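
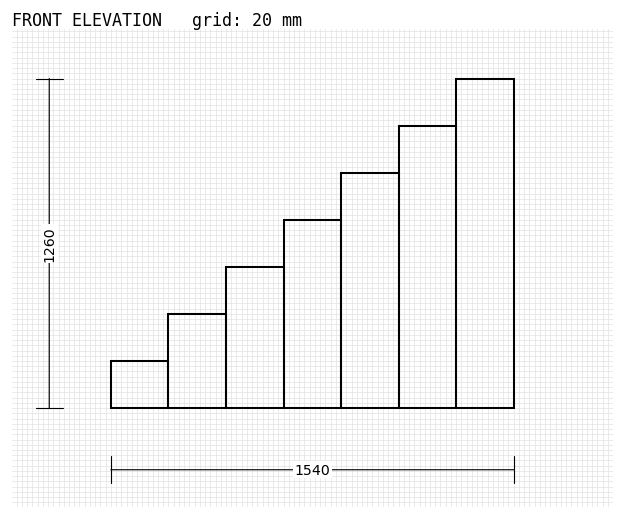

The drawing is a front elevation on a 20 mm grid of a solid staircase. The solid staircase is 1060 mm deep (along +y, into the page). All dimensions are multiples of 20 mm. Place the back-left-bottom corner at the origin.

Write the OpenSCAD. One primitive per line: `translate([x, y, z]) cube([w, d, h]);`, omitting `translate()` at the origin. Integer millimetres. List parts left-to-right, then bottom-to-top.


cube([220, 1060, 180]);
translate([220, 0, 0]) cube([220, 1060, 360]);
translate([440, 0, 0]) cube([220, 1060, 540]);
translate([660, 0, 0]) cube([220, 1060, 720]);
translate([880, 0, 0]) cube([220, 1060, 900]);
translate([1100, 0, 0]) cube([220, 1060, 1080]);
translate([1320, 0, 0]) cube([220, 1060, 1260]);


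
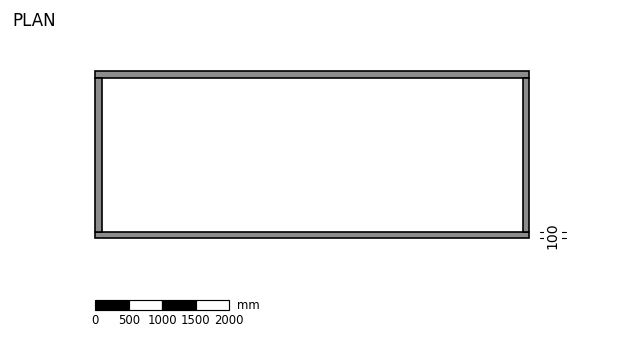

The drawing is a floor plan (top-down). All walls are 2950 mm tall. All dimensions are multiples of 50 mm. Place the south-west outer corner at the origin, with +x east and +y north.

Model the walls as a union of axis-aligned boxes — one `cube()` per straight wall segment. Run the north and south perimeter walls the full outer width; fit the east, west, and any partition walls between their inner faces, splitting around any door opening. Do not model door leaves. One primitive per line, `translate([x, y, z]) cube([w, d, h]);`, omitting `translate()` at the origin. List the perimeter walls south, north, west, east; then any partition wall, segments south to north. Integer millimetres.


cube([6500, 100, 2950]);
translate([0, 2400, 0]) cube([6500, 100, 2950]);
translate([0, 100, 0]) cube([100, 2300, 2950]);
translate([6400, 100, 0]) cube([100, 2300, 2950]);


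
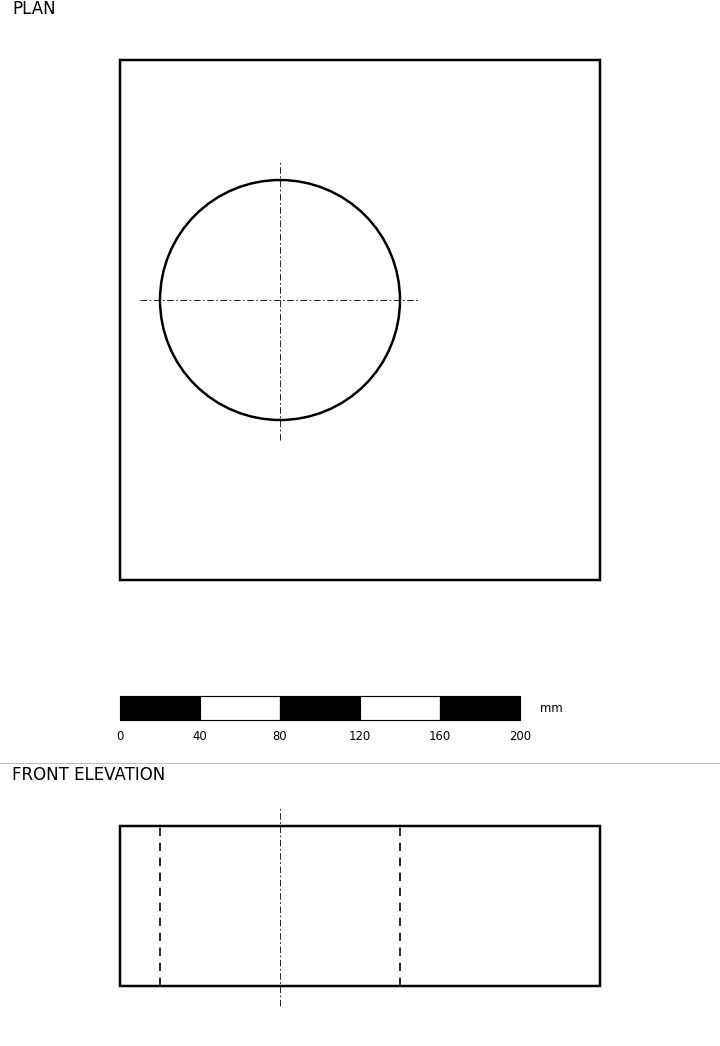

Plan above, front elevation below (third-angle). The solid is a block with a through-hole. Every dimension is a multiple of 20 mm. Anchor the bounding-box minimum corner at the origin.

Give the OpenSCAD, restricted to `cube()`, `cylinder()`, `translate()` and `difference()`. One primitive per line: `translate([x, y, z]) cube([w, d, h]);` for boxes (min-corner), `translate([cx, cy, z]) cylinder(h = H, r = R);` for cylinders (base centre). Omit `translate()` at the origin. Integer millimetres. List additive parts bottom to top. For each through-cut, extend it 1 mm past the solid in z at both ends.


difference() {
  cube([240, 260, 80]);
  translate([80, 140, -1]) cylinder(h = 82, r = 60);
}


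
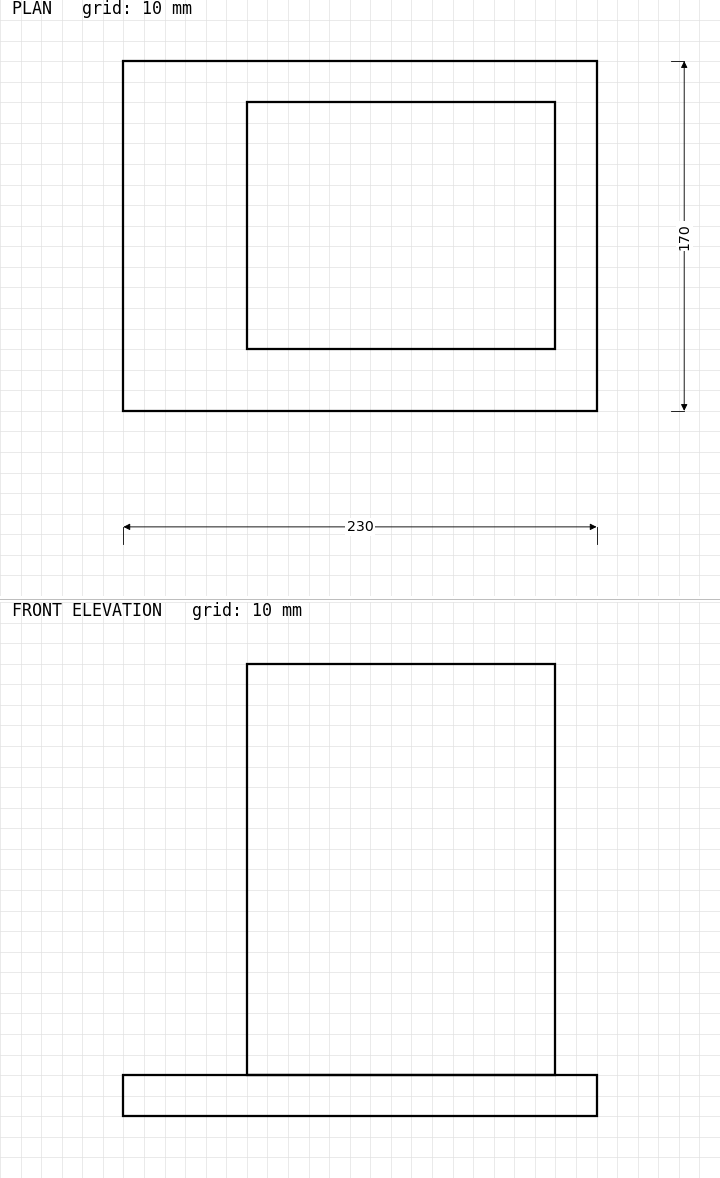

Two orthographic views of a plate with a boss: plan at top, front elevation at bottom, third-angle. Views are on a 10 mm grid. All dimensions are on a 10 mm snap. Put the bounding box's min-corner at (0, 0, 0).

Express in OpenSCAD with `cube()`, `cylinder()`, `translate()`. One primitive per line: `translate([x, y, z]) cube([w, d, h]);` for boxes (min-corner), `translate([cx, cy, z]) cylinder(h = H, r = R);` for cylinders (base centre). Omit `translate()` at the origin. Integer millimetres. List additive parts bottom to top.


cube([230, 170, 20]);
translate([60, 30, 20]) cube([150, 120, 200]);


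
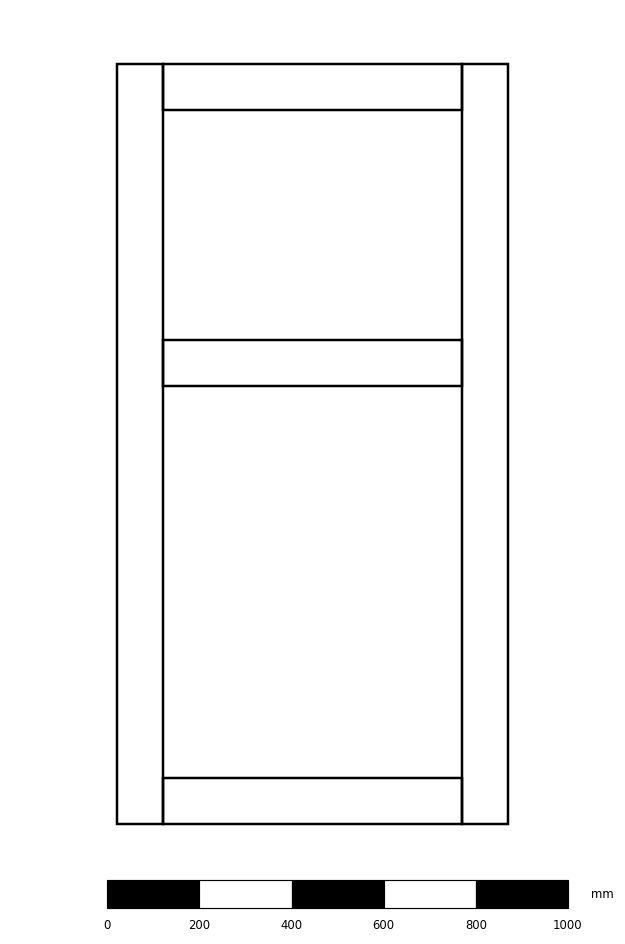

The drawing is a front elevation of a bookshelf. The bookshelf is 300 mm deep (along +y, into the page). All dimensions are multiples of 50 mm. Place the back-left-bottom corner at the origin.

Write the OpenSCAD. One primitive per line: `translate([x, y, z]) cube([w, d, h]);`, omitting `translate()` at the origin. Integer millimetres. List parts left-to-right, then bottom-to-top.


cube([100, 300, 1650]);
translate([100, 0, 0]) cube([650, 300, 100]);
translate([100, 0, 950]) cube([650, 300, 100]);
translate([100, 0, 1550]) cube([650, 300, 100]);
translate([750, 0, 0]) cube([100, 300, 1650]);


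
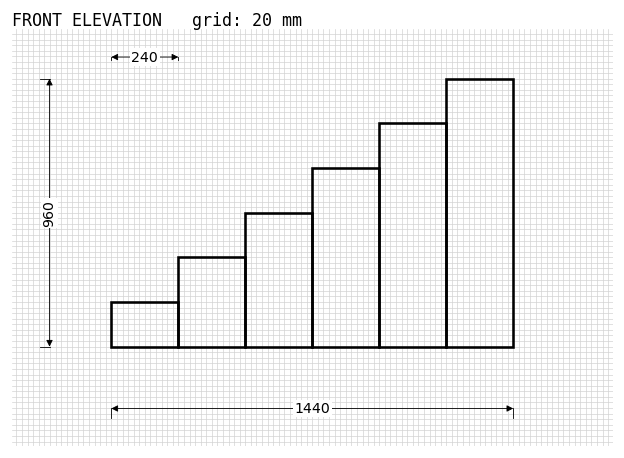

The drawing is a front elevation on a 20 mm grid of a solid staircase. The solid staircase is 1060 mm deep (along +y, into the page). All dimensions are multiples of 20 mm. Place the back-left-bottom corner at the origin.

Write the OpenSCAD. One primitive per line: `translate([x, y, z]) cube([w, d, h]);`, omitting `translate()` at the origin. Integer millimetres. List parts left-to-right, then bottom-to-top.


cube([240, 1060, 160]);
translate([240, 0, 0]) cube([240, 1060, 320]);
translate([480, 0, 0]) cube([240, 1060, 480]);
translate([720, 0, 0]) cube([240, 1060, 640]);
translate([960, 0, 0]) cube([240, 1060, 800]);
translate([1200, 0, 0]) cube([240, 1060, 960]);


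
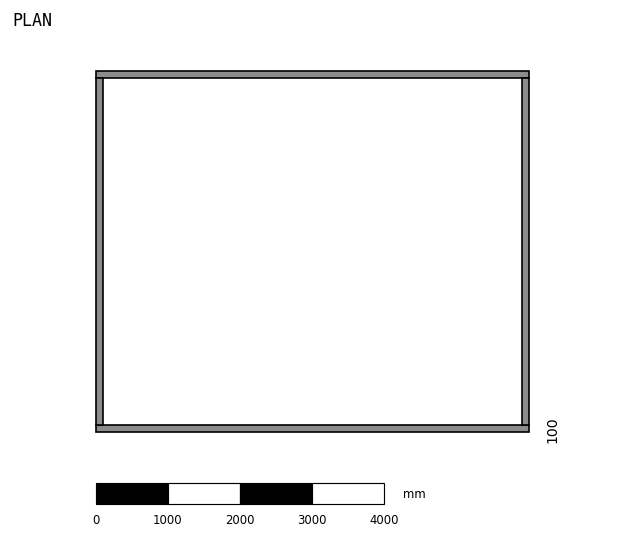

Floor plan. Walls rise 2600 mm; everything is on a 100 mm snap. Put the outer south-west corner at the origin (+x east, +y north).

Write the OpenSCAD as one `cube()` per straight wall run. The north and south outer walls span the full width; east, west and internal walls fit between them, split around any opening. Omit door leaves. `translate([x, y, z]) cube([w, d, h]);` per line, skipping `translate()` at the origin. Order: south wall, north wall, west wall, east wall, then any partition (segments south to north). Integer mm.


cube([6000, 100, 2600]);
translate([0, 4900, 0]) cube([6000, 100, 2600]);
translate([0, 100, 0]) cube([100, 4800, 2600]);
translate([5900, 100, 0]) cube([100, 4800, 2600]);


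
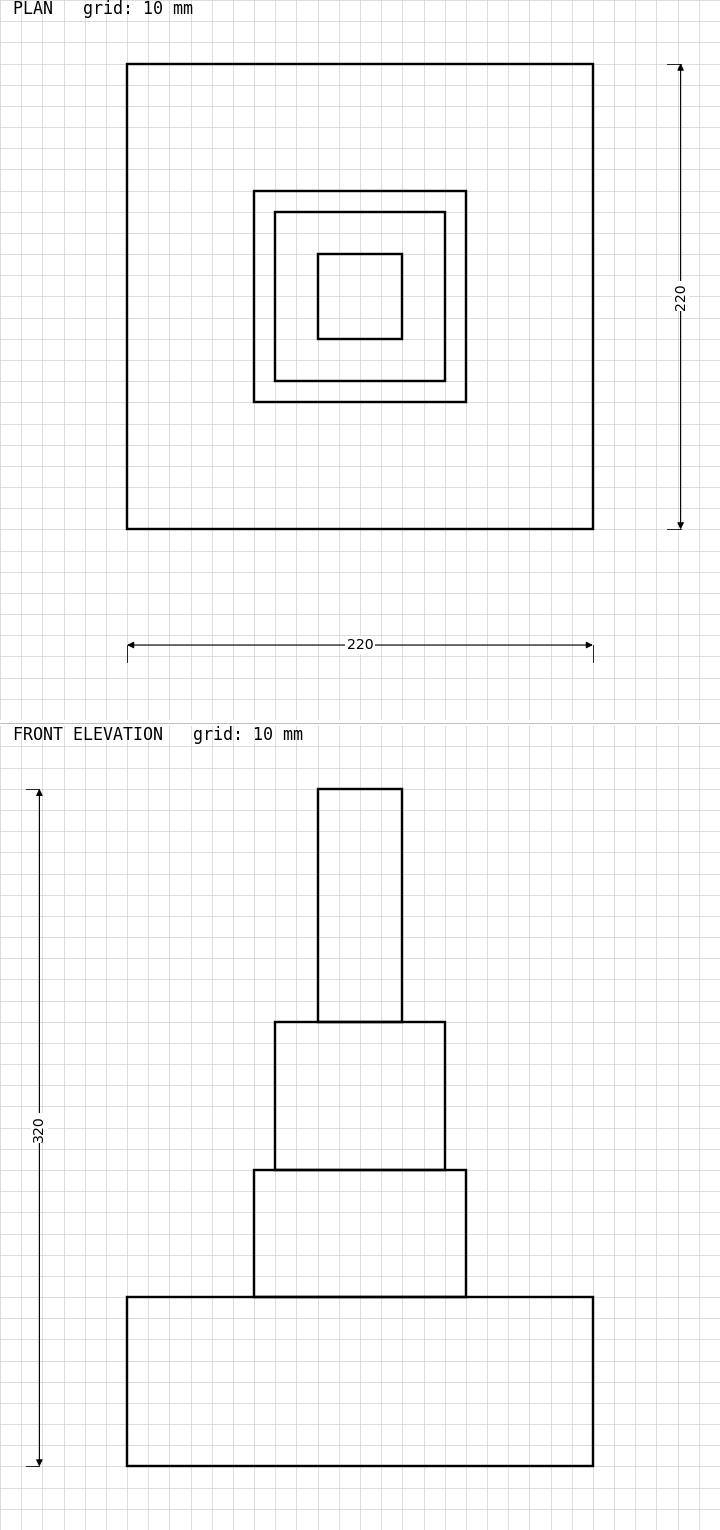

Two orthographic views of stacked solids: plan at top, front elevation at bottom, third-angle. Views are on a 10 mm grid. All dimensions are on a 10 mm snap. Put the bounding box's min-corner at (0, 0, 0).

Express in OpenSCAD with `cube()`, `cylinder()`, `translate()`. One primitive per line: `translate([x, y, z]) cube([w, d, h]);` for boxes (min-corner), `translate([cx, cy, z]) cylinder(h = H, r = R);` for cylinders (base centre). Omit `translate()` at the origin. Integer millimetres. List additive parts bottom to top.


cube([220, 220, 80]);
translate([60, 60, 80]) cube([100, 100, 60]);
translate([70, 70, 140]) cube([80, 80, 70]);
translate([90, 90, 210]) cube([40, 40, 110]);


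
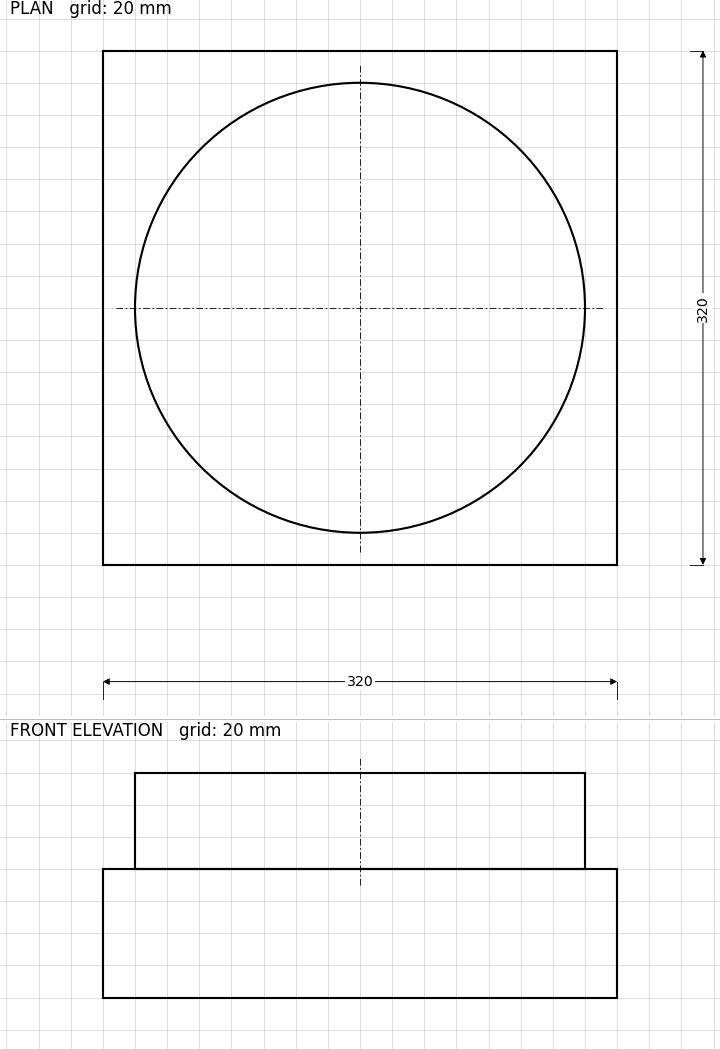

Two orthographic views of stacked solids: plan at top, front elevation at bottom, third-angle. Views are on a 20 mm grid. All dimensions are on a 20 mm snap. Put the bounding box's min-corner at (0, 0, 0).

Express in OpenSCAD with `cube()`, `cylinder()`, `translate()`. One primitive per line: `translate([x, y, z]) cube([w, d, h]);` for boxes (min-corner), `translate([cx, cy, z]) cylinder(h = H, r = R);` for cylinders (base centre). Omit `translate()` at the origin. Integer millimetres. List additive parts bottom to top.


cube([320, 320, 80]);
translate([160, 160, 80]) cylinder(h = 60, r = 140);


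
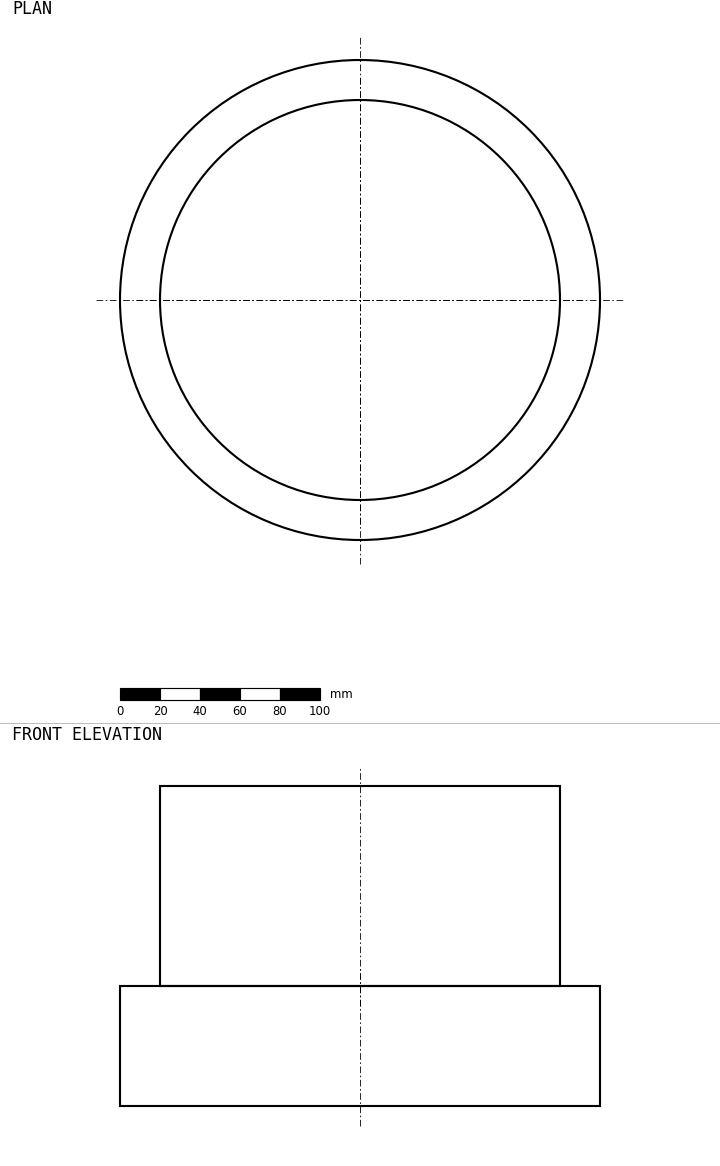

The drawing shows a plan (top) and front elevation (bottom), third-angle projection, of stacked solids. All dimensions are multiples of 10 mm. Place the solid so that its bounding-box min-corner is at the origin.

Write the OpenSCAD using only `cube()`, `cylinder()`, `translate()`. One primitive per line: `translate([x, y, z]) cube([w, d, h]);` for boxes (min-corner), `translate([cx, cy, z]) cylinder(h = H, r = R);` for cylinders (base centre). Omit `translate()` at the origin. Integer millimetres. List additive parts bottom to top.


translate([120, 120, 0]) cylinder(h = 60, r = 120);
translate([120, 120, 60]) cylinder(h = 100, r = 100);


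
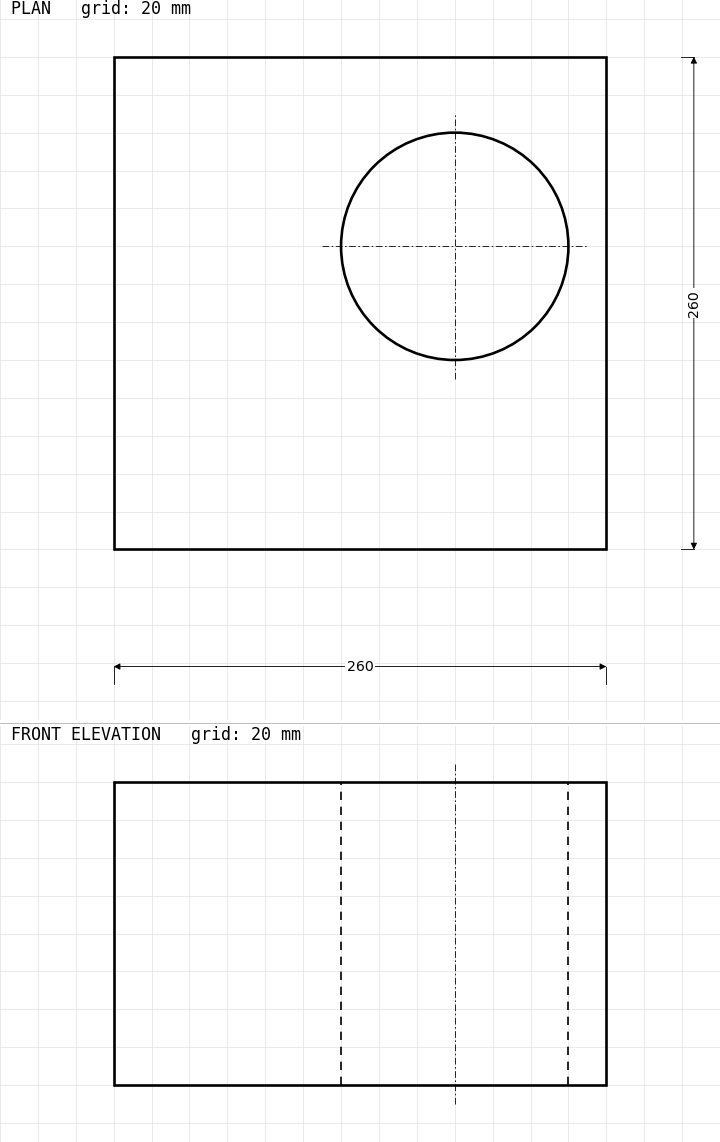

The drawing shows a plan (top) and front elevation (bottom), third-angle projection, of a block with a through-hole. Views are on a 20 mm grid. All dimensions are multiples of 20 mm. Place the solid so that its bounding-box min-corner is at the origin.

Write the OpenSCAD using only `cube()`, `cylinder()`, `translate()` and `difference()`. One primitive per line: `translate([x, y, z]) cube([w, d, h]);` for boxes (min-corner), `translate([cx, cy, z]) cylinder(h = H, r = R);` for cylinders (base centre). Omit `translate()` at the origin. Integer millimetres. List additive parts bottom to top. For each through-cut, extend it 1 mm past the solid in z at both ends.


difference() {
  cube([260, 260, 160]);
  translate([180, 160, -1]) cylinder(h = 162, r = 60);
}


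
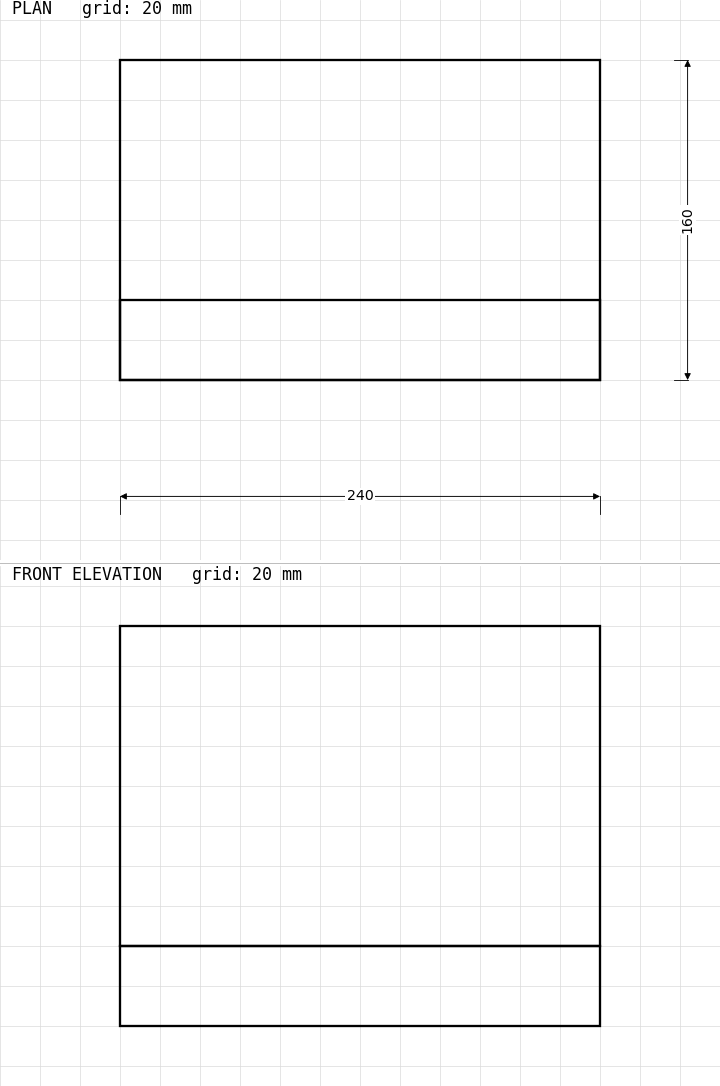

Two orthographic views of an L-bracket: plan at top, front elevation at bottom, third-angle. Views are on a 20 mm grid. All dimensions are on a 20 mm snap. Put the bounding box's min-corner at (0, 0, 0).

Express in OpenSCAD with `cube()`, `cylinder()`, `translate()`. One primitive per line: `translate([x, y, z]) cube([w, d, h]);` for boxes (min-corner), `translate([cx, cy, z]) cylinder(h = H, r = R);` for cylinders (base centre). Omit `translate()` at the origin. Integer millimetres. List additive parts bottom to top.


cube([240, 160, 40]);
translate([0, 0, 40]) cube([240, 40, 160]);


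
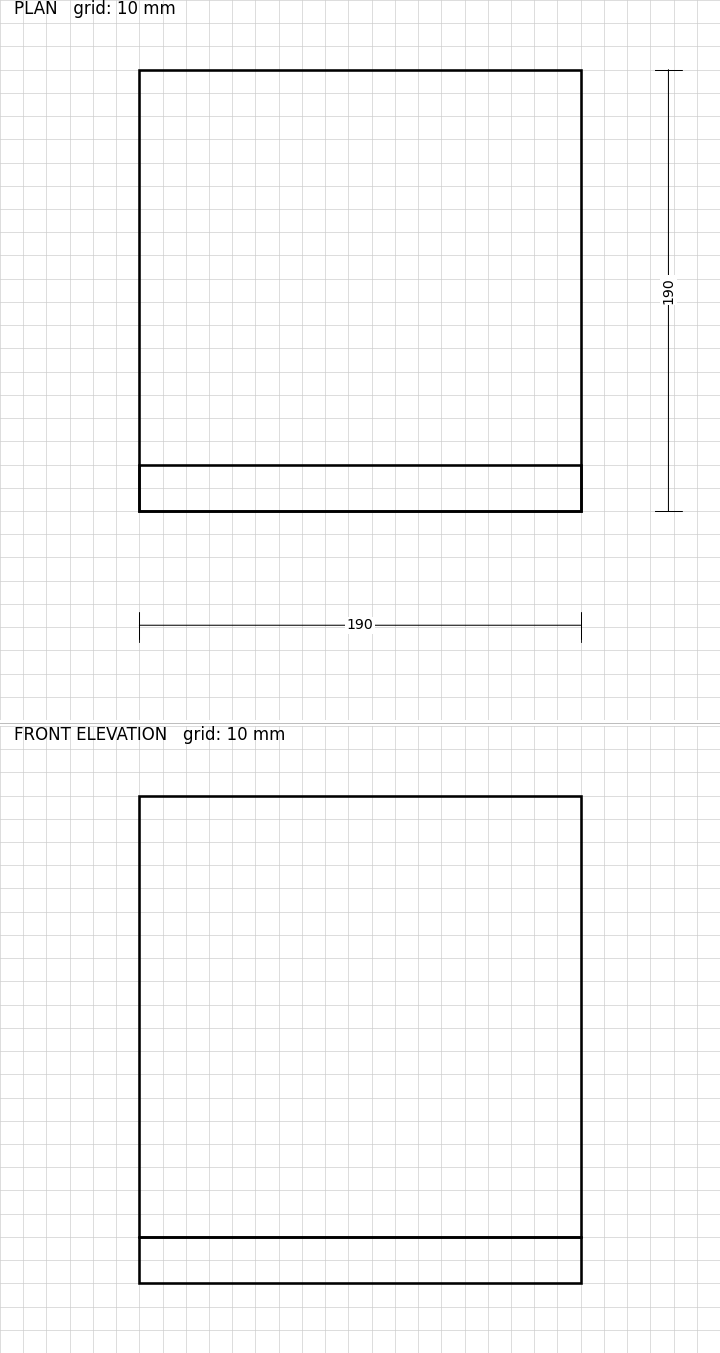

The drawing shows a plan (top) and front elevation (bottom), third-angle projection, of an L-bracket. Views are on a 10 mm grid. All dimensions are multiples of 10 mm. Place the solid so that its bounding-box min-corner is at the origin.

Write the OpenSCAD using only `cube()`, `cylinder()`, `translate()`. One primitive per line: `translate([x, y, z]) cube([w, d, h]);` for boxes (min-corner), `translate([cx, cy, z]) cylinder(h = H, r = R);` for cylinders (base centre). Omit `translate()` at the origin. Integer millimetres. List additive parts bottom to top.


cube([190, 190, 20]);
translate([0, 0, 20]) cube([190, 20, 190]);


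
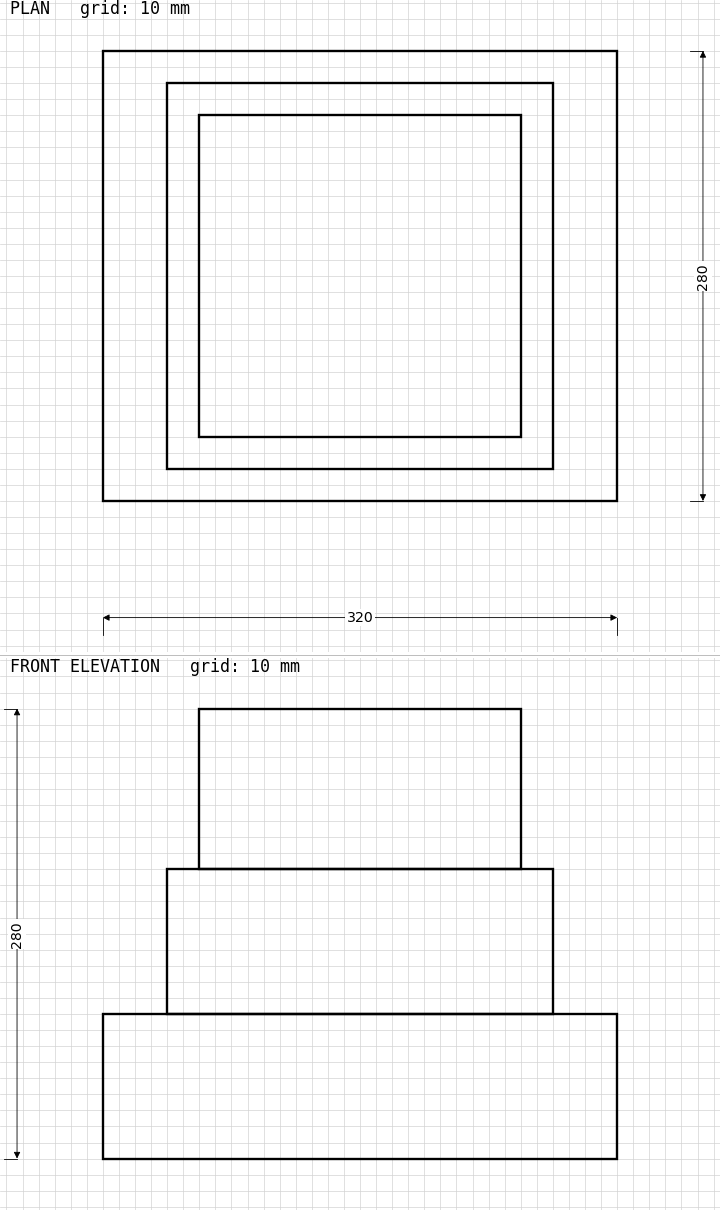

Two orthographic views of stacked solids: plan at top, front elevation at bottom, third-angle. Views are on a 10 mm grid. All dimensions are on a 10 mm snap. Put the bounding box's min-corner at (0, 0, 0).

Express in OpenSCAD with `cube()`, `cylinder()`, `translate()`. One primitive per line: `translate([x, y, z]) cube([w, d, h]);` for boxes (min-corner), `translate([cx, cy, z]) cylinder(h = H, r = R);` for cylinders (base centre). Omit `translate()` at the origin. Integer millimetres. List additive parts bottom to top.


cube([320, 280, 90]);
translate([40, 20, 90]) cube([240, 240, 90]);
translate([60, 40, 180]) cube([200, 200, 100]);


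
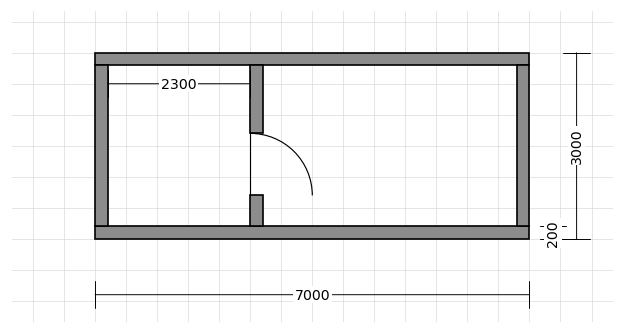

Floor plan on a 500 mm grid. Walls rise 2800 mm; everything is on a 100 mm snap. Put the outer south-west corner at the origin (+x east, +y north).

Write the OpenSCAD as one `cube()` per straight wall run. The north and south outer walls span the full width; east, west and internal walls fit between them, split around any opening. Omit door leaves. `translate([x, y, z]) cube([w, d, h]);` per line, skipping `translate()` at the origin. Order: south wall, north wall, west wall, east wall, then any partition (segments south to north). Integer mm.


cube([7000, 200, 2800]);
translate([0, 2800, 0]) cube([7000, 200, 2800]);
translate([0, 200, 0]) cube([200, 2600, 2800]);
translate([6800, 200, 0]) cube([200, 2600, 2800]);
translate([2500, 200, 0]) cube([200, 500, 2800]);
translate([2500, 1700, 0]) cube([200, 1100, 2800]);


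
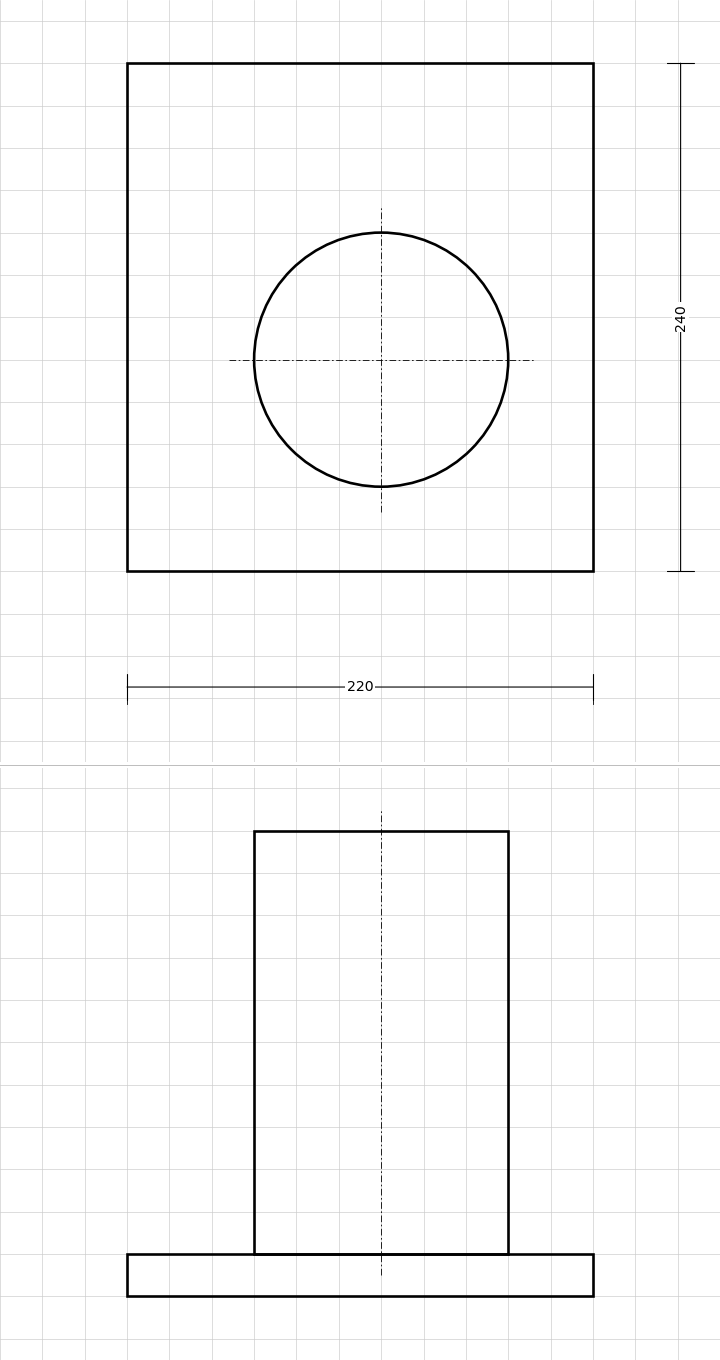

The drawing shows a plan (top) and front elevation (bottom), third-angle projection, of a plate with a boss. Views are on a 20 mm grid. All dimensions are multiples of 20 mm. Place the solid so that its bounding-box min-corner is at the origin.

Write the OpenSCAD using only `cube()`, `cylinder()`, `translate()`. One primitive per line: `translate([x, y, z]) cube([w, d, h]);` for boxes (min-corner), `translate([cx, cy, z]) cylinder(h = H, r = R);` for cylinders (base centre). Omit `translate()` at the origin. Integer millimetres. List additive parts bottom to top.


cube([220, 240, 20]);
translate([120, 100, 20]) cylinder(h = 200, r = 60);


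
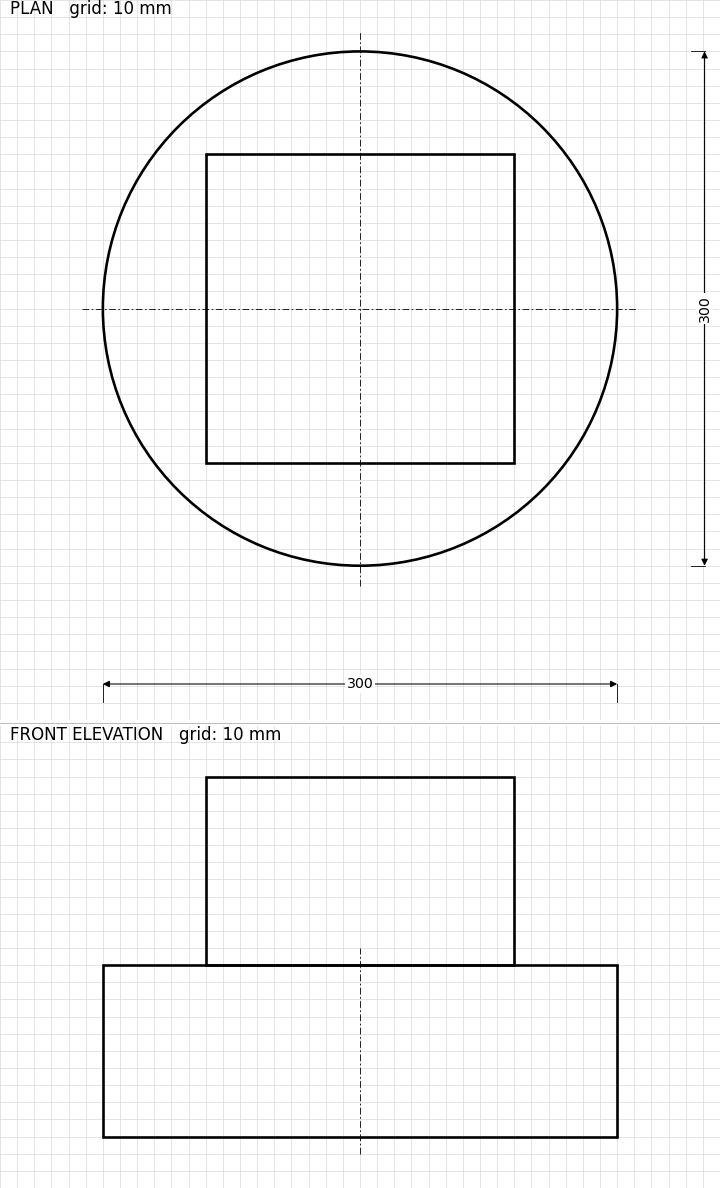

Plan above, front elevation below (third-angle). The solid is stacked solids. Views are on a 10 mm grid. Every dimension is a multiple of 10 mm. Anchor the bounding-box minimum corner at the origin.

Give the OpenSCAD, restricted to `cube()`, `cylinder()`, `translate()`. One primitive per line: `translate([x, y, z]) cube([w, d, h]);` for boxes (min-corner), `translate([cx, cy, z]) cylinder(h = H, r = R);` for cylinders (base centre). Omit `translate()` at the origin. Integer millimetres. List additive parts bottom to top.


translate([150, 150, 0]) cylinder(h = 100, r = 150);
translate([60, 60, 100]) cube([180, 180, 110]);


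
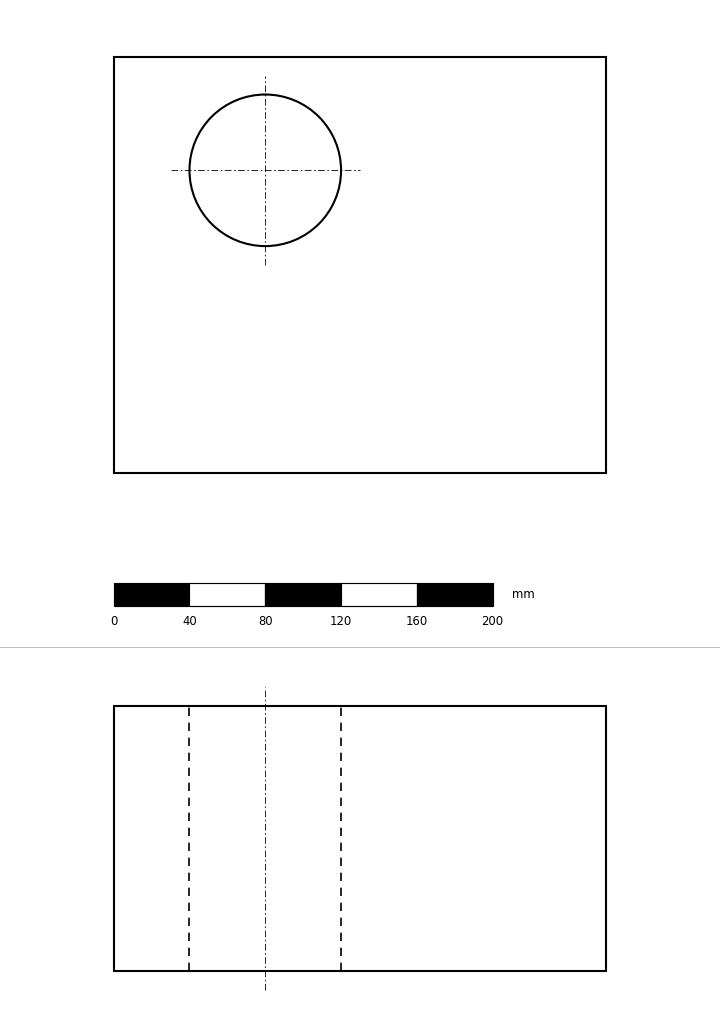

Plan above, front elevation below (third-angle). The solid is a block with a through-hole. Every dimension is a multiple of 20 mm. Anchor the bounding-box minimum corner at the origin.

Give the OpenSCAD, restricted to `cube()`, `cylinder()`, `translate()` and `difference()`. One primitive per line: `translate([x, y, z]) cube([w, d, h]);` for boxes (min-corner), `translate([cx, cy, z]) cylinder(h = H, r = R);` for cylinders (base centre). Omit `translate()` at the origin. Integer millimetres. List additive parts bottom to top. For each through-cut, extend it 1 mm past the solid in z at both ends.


difference() {
  cube([260, 220, 140]);
  translate([80, 160, -1]) cylinder(h = 142, r = 40);
}


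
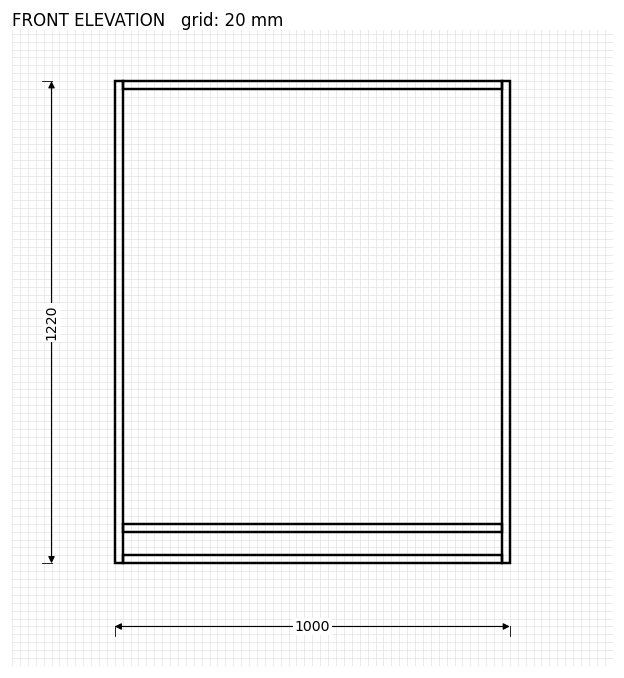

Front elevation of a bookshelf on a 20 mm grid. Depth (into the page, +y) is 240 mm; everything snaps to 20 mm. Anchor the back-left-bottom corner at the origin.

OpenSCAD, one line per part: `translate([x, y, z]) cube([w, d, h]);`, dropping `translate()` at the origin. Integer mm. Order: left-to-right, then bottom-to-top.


cube([20, 240, 1220]);
translate([20, 0, 0]) cube([960, 240, 20]);
translate([20, 0, 80]) cube([960, 240, 20]);
translate([20, 0, 1200]) cube([960, 240, 20]);
translate([980, 0, 0]) cube([20, 240, 1220]);


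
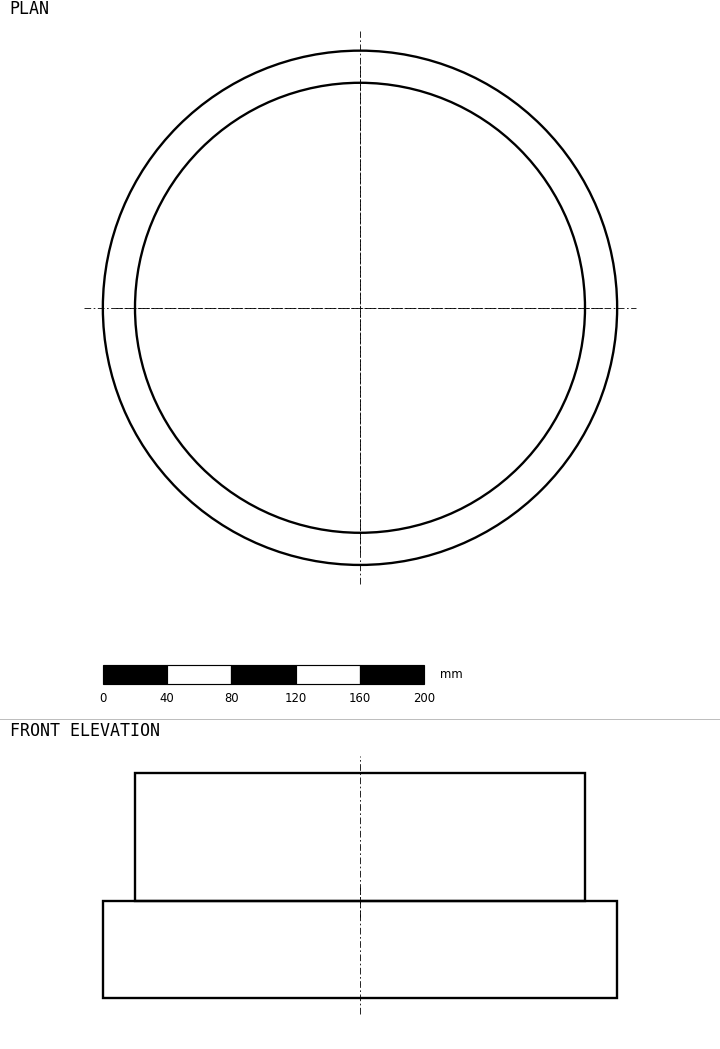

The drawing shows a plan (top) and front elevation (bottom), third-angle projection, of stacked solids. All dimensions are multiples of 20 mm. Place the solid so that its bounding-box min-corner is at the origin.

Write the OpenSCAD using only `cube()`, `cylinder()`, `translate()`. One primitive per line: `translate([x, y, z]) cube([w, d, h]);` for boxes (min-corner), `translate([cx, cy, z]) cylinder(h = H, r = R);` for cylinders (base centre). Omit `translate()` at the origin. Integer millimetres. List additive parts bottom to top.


translate([160, 160, 0]) cylinder(h = 60, r = 160);
translate([160, 160, 60]) cylinder(h = 80, r = 140);


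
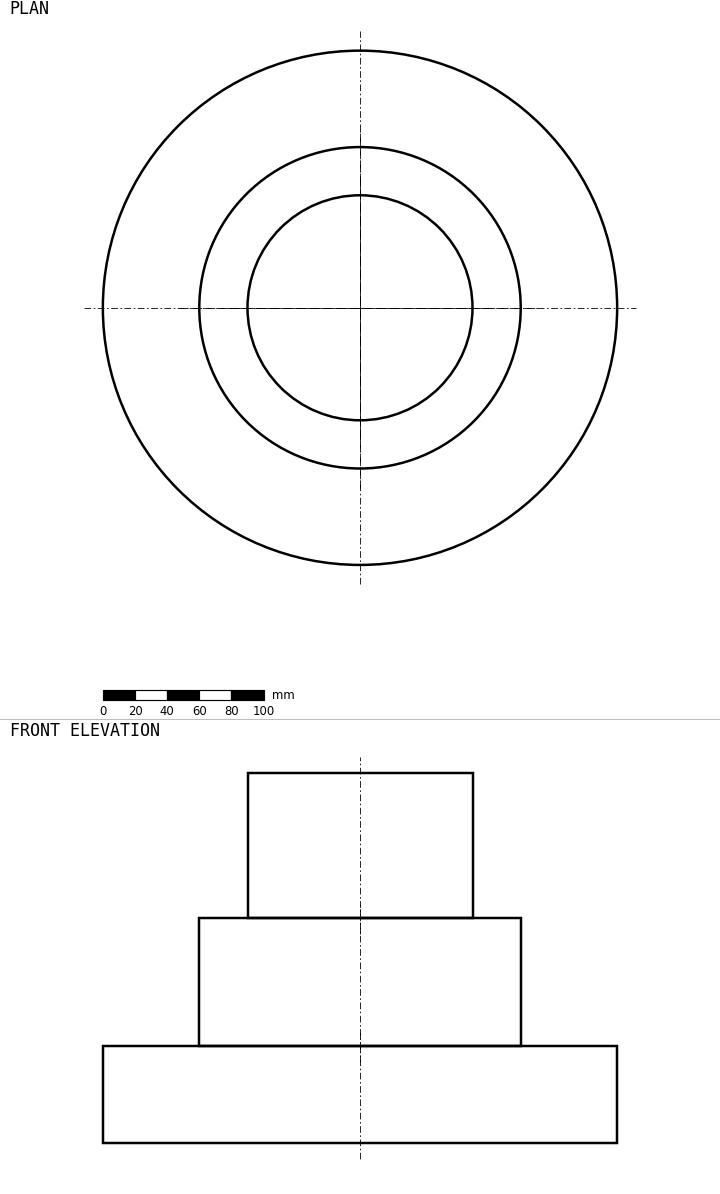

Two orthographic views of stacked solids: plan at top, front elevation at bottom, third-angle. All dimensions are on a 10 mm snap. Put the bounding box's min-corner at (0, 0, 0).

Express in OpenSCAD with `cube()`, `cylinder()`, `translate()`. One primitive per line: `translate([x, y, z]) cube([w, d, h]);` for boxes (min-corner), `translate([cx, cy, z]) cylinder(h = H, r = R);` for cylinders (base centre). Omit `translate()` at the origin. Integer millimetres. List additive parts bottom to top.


translate([160, 160, 0]) cylinder(h = 60, r = 160);
translate([160, 160, 60]) cylinder(h = 80, r = 100);
translate([160, 160, 140]) cylinder(h = 90, r = 70);


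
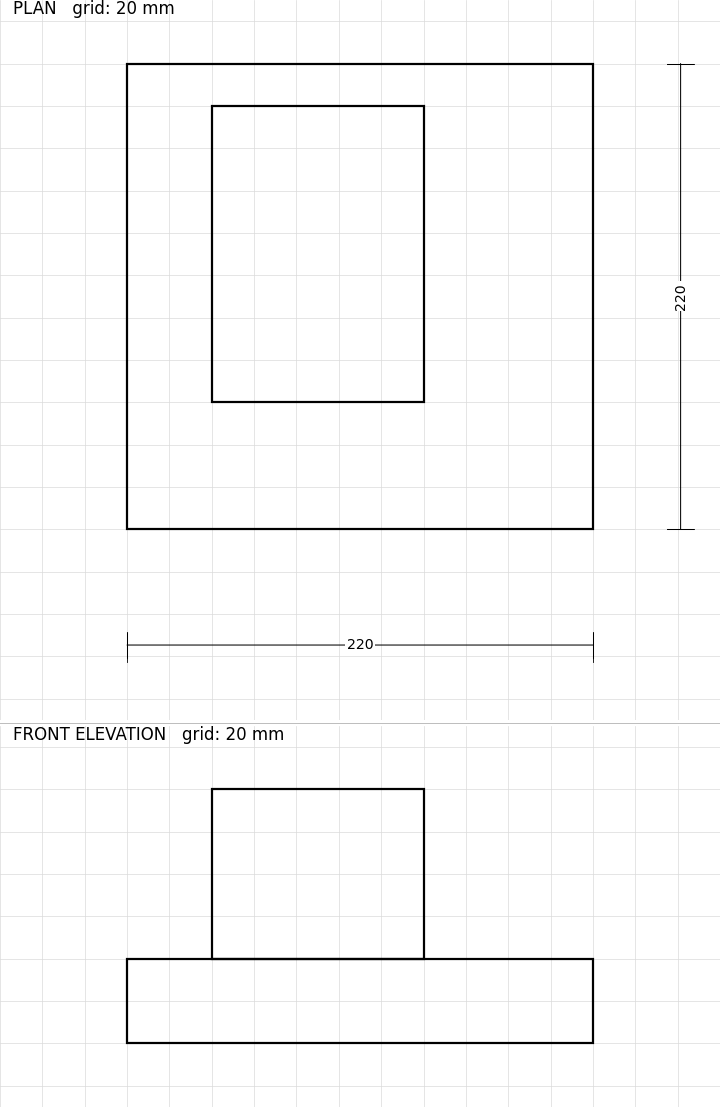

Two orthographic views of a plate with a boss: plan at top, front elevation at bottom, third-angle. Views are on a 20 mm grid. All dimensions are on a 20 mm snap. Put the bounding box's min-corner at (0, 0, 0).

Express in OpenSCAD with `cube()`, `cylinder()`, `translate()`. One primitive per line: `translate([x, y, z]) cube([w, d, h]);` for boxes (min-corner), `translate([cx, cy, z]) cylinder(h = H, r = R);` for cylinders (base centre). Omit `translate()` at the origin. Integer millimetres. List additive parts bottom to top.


cube([220, 220, 40]);
translate([40, 60, 40]) cube([100, 140, 80]);


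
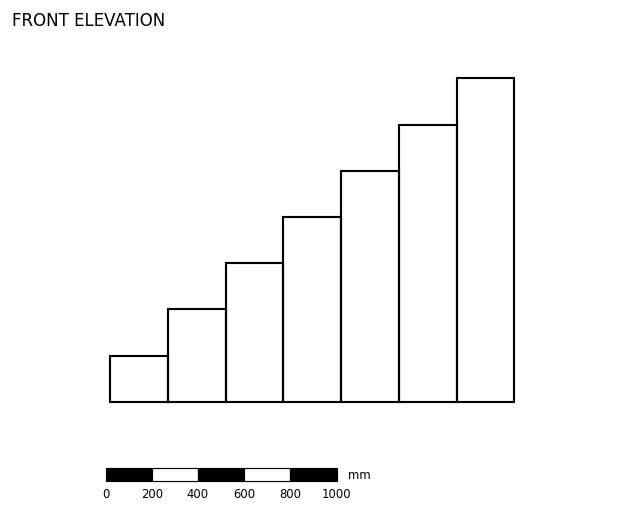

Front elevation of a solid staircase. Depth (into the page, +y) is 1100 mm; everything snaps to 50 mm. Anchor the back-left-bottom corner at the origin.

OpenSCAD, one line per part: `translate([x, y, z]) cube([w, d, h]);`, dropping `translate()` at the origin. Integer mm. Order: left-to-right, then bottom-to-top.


cube([250, 1100, 200]);
translate([250, 0, 0]) cube([250, 1100, 400]);
translate([500, 0, 0]) cube([250, 1100, 600]);
translate([750, 0, 0]) cube([250, 1100, 800]);
translate([1000, 0, 0]) cube([250, 1100, 1000]);
translate([1250, 0, 0]) cube([250, 1100, 1200]);
translate([1500, 0, 0]) cube([250, 1100, 1400]);


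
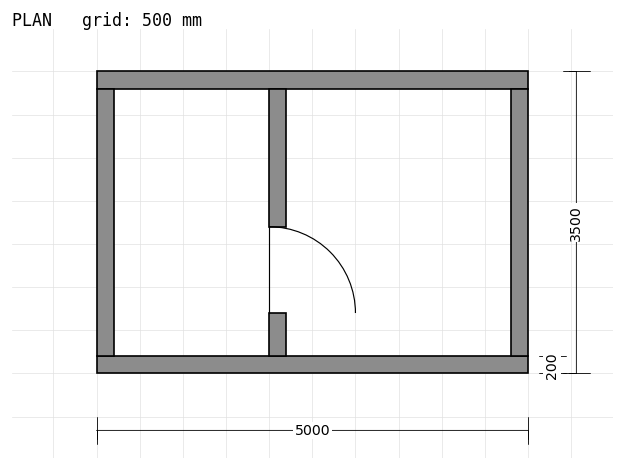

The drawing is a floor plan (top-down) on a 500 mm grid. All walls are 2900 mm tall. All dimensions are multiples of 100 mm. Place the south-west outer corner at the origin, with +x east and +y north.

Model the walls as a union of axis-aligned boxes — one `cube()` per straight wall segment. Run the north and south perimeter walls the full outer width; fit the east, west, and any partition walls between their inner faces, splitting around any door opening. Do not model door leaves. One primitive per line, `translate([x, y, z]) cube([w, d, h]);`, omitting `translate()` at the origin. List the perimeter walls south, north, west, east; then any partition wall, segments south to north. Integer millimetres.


cube([5000, 200, 2900]);
translate([0, 3300, 0]) cube([5000, 200, 2900]);
translate([0, 200, 0]) cube([200, 3100, 2900]);
translate([4800, 200, 0]) cube([200, 3100, 2900]);
translate([2000, 200, 0]) cube([200, 500, 2900]);
translate([2000, 1700, 0]) cube([200, 1600, 2900]);


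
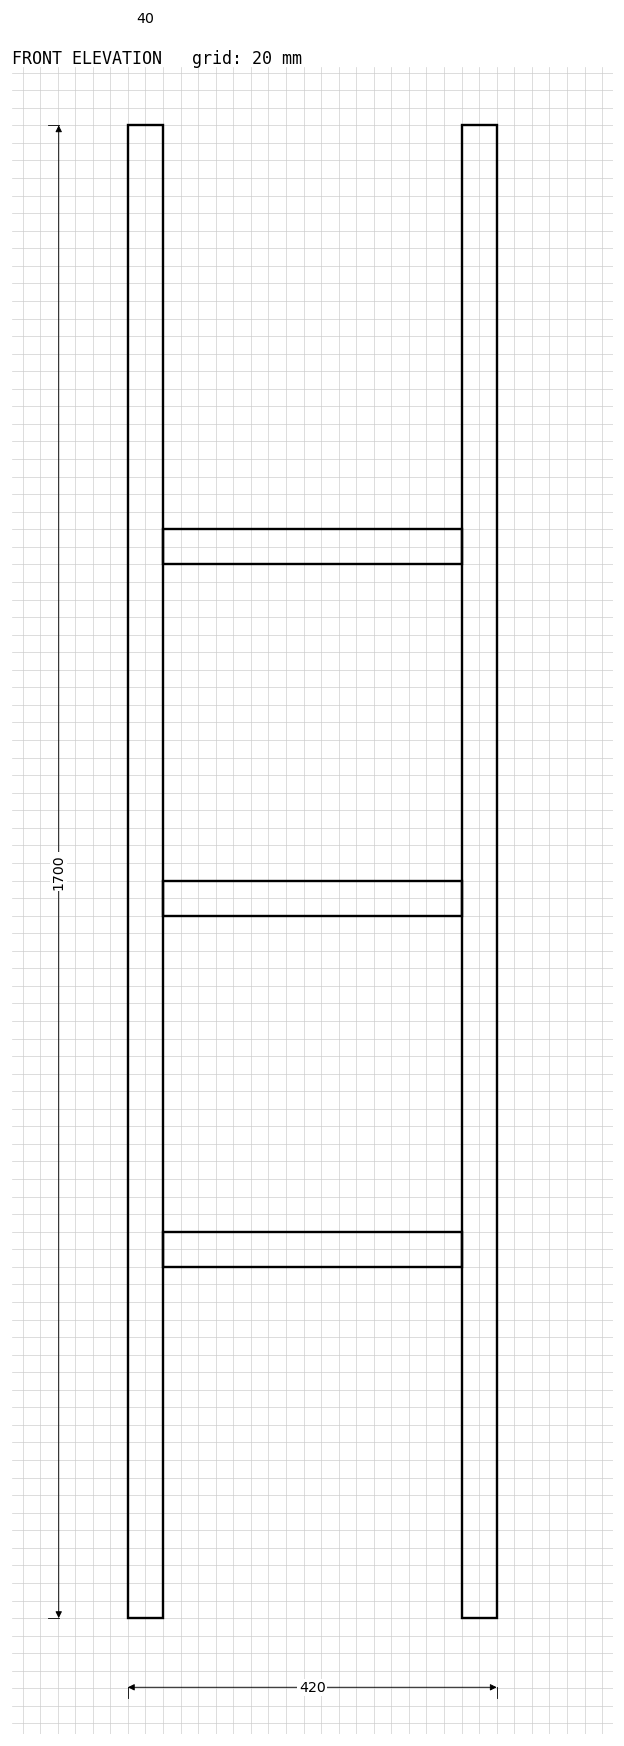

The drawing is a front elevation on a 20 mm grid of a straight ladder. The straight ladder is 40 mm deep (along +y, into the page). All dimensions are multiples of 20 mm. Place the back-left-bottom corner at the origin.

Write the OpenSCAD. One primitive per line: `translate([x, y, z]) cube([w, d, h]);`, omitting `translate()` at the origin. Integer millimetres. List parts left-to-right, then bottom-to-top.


cube([40, 40, 1700]);
translate([40, 0, 400]) cube([340, 40, 40]);
translate([40, 0, 800]) cube([340, 40, 40]);
translate([40, 0, 1200]) cube([340, 40, 40]);
translate([380, 0, 0]) cube([40, 40, 1700]);


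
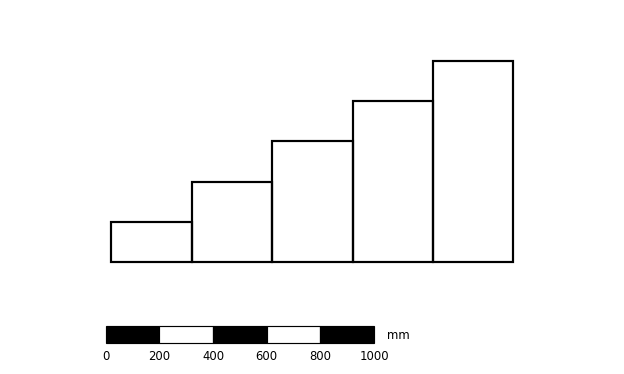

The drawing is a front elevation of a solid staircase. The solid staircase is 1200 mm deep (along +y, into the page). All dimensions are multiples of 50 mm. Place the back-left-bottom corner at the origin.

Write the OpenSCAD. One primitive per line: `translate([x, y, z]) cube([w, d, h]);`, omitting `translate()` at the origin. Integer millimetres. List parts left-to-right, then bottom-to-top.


cube([300, 1200, 150]);
translate([300, 0, 0]) cube([300, 1200, 300]);
translate([600, 0, 0]) cube([300, 1200, 450]);
translate([900, 0, 0]) cube([300, 1200, 600]);
translate([1200, 0, 0]) cube([300, 1200, 750]);


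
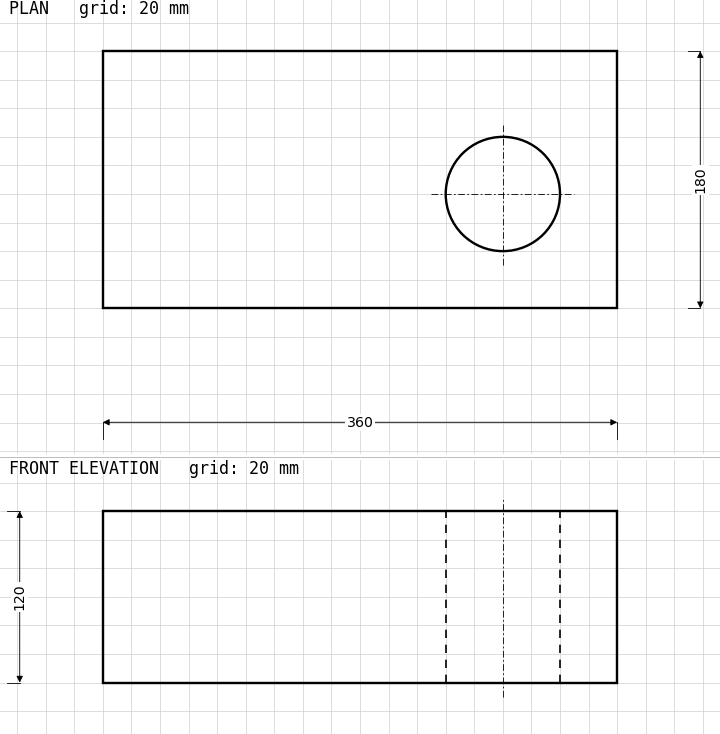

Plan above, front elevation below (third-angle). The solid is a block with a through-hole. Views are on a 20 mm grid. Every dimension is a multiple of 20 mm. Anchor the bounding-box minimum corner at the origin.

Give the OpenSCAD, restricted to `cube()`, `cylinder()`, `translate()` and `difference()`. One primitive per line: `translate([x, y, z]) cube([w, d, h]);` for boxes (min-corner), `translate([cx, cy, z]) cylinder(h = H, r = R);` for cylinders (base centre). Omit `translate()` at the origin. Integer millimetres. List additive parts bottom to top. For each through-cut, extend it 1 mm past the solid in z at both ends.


difference() {
  cube([360, 180, 120]);
  translate([280, 80, -1]) cylinder(h = 122, r = 40);
}


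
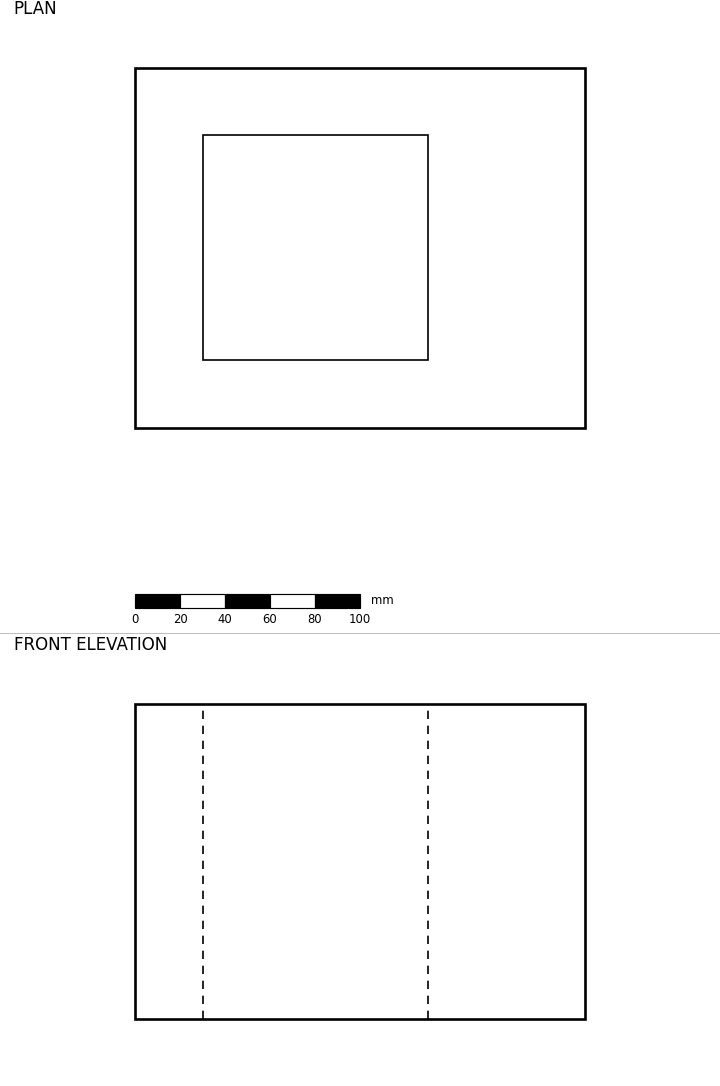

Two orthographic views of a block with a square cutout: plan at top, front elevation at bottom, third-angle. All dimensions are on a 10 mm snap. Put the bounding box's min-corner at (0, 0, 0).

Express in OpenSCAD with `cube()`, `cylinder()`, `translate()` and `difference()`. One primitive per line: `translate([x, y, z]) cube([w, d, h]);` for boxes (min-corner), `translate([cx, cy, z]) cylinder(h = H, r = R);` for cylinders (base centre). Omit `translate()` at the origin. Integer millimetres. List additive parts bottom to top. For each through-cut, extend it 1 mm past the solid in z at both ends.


difference() {
  cube([200, 160, 140]);
  translate([30, 30, -1]) cube([100, 100, 142]);
}


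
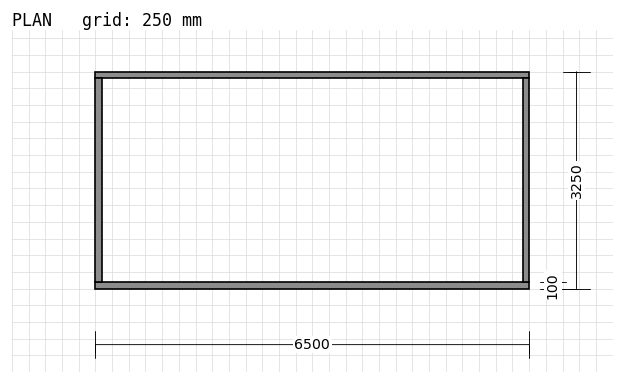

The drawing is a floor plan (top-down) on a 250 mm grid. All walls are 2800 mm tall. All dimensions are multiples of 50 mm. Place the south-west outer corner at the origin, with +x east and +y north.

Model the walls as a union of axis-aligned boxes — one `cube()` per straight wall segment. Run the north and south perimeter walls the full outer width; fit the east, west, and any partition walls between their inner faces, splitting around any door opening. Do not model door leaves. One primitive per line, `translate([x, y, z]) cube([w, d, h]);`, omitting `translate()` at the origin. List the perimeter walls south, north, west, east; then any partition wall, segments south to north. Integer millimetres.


cube([6500, 100, 2800]);
translate([0, 3150, 0]) cube([6500, 100, 2800]);
translate([0, 100, 0]) cube([100, 3050, 2800]);
translate([6400, 100, 0]) cube([100, 3050, 2800]);


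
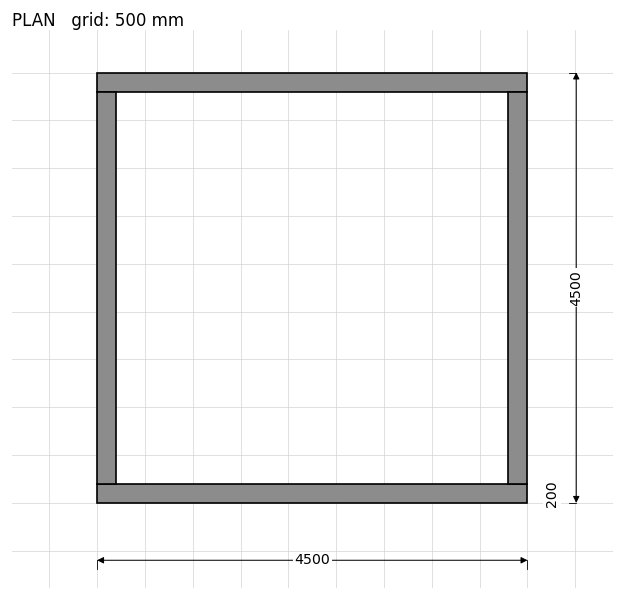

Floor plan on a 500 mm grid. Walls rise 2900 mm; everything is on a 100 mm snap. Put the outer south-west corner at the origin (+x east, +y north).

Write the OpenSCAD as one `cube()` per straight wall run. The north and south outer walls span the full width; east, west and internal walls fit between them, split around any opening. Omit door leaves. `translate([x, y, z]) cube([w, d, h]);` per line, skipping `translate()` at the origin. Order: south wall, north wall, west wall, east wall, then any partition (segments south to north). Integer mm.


cube([4500, 200, 2900]);
translate([0, 4300, 0]) cube([4500, 200, 2900]);
translate([0, 200, 0]) cube([200, 4100, 2900]);
translate([4300, 200, 0]) cube([200, 4100, 2900]);


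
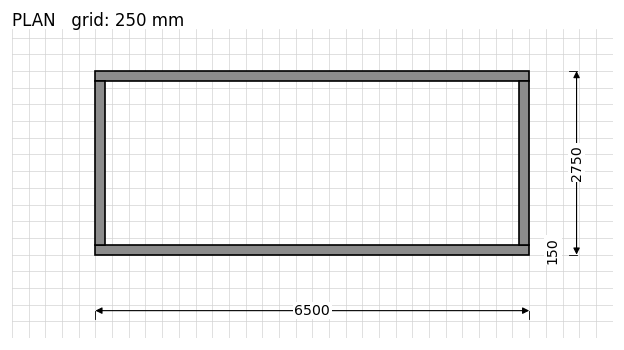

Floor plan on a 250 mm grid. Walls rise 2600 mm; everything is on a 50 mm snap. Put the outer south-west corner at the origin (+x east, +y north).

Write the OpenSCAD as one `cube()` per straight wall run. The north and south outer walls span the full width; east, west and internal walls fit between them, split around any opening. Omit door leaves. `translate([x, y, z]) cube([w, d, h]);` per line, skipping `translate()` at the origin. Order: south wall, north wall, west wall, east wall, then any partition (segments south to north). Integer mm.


cube([6500, 150, 2600]);
translate([0, 2600, 0]) cube([6500, 150, 2600]);
translate([0, 150, 0]) cube([150, 2450, 2600]);
translate([6350, 150, 0]) cube([150, 2450, 2600]);


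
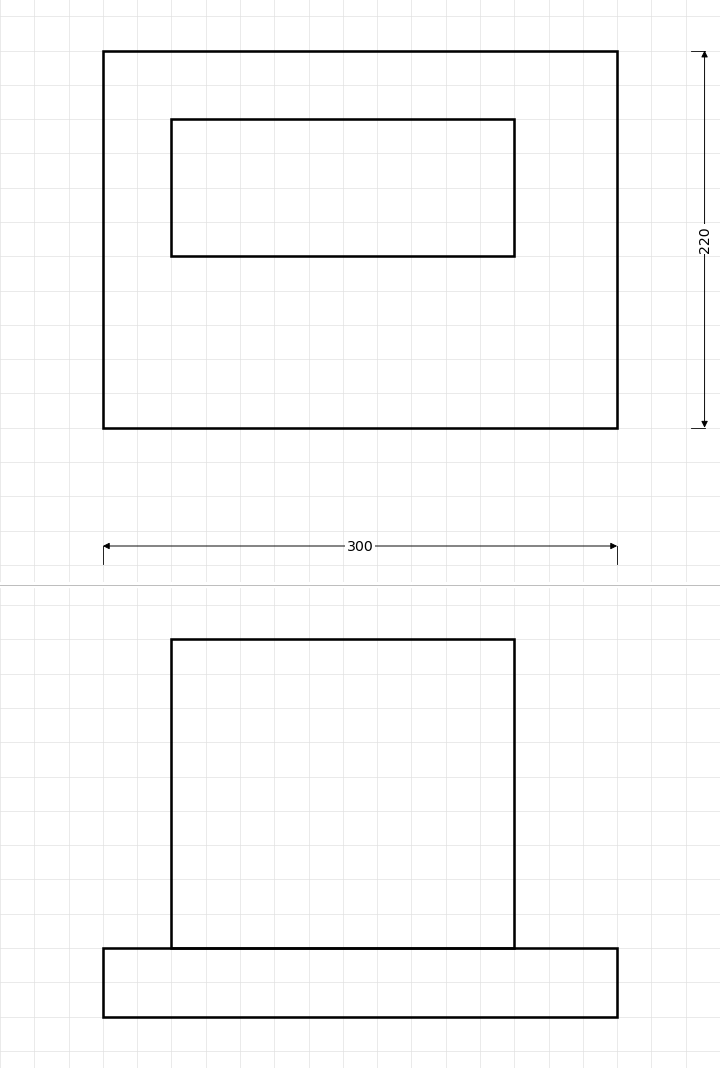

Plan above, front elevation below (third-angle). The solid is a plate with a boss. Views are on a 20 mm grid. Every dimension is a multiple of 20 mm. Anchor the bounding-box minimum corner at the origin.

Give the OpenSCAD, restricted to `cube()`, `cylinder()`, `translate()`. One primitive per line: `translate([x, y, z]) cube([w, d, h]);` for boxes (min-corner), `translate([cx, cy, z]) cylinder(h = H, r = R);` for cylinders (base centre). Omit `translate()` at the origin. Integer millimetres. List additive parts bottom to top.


cube([300, 220, 40]);
translate([40, 100, 40]) cube([200, 80, 180]);


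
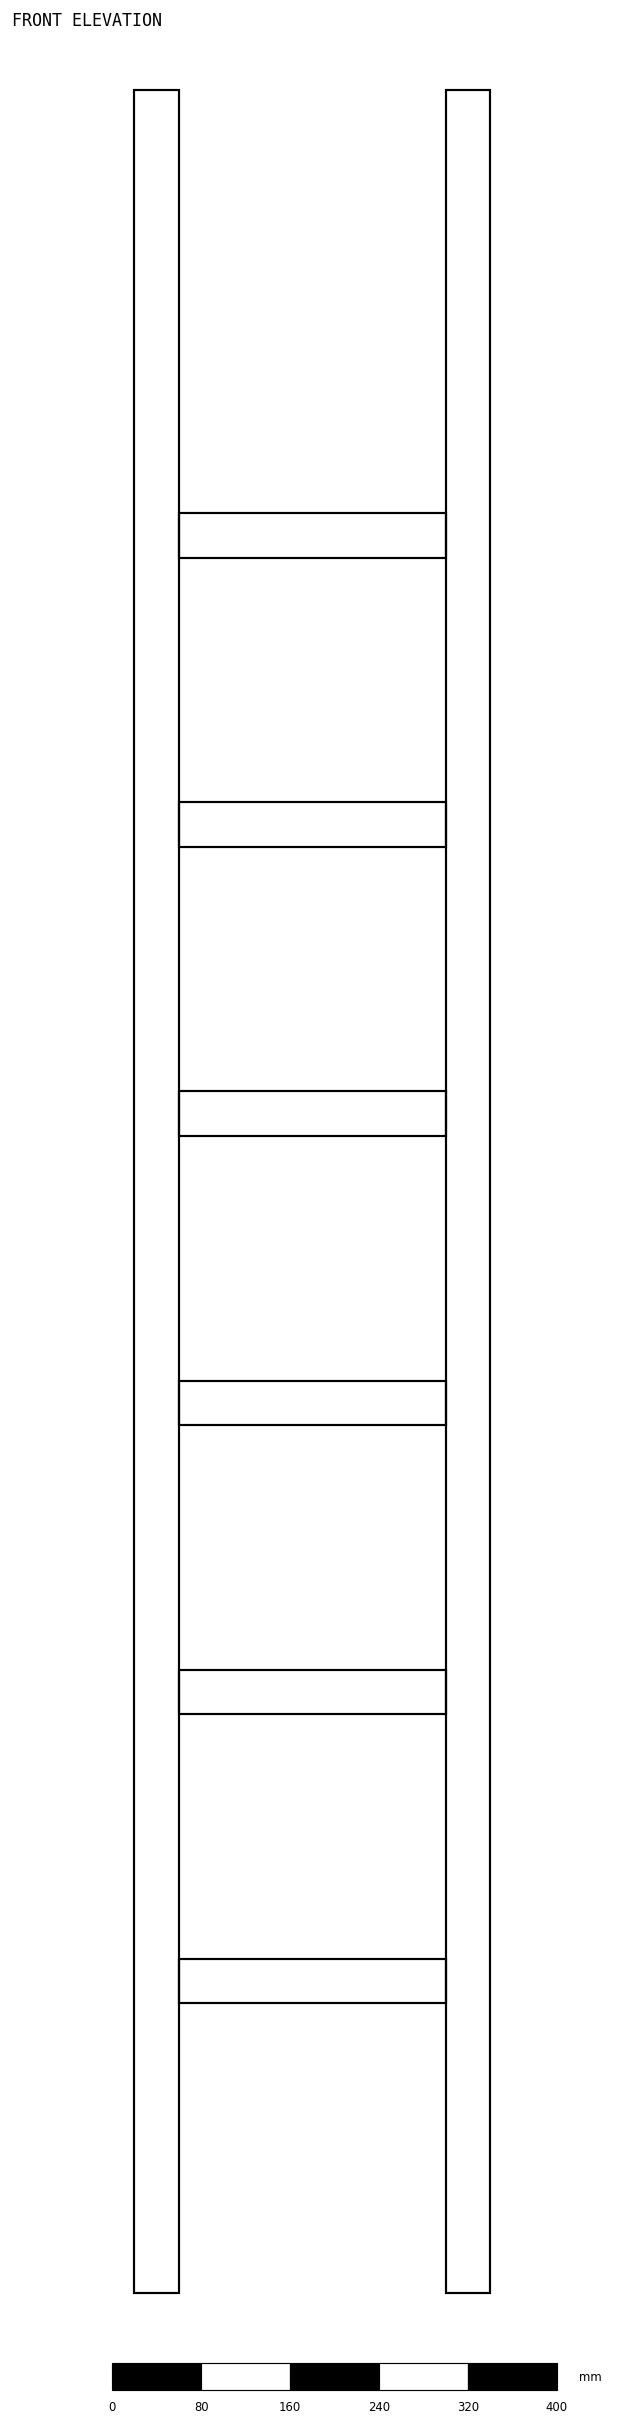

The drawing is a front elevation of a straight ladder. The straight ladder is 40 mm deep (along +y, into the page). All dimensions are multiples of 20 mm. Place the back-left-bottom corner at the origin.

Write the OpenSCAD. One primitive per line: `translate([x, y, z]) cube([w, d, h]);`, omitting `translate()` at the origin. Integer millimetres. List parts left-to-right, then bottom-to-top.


cube([40, 40, 1980]);
translate([40, 0, 260]) cube([240, 40, 40]);
translate([40, 0, 520]) cube([240, 40, 40]);
translate([40, 0, 780]) cube([240, 40, 40]);
translate([40, 0, 1040]) cube([240, 40, 40]);
translate([40, 0, 1300]) cube([240, 40, 40]);
translate([40, 0, 1560]) cube([240, 40, 40]);
translate([280, 0, 0]) cube([40, 40, 1980]);


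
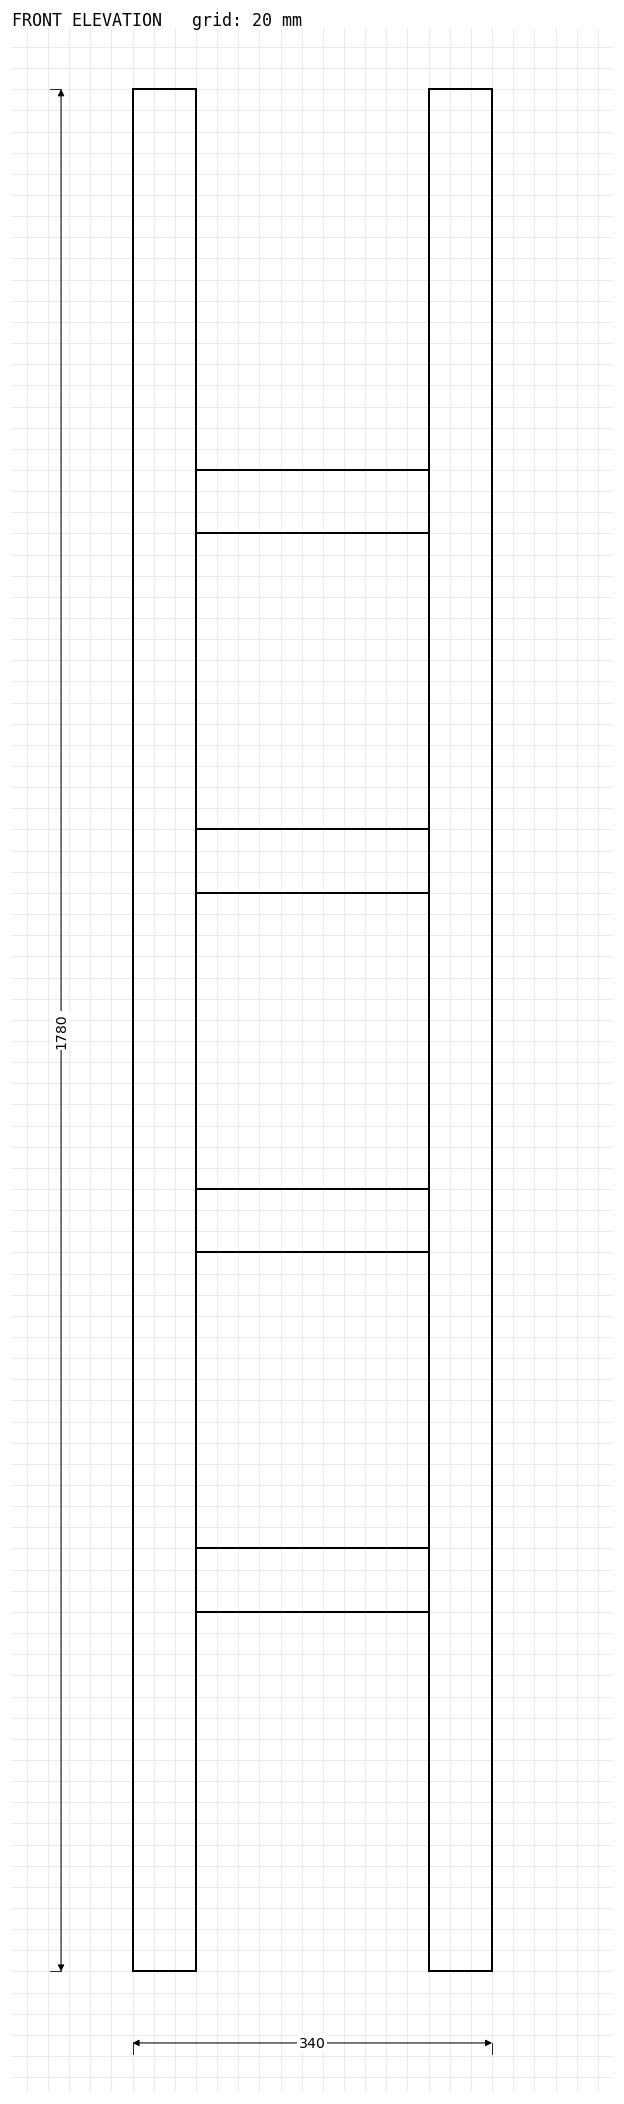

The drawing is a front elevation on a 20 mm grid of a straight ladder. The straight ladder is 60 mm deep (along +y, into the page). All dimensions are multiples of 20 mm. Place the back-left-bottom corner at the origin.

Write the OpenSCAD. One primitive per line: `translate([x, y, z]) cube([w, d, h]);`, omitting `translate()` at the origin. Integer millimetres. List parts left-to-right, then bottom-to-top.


cube([60, 60, 1780]);
translate([60, 0, 340]) cube([220, 60, 60]);
translate([60, 0, 680]) cube([220, 60, 60]);
translate([60, 0, 1020]) cube([220, 60, 60]);
translate([60, 0, 1360]) cube([220, 60, 60]);
translate([280, 0, 0]) cube([60, 60, 1780]);
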